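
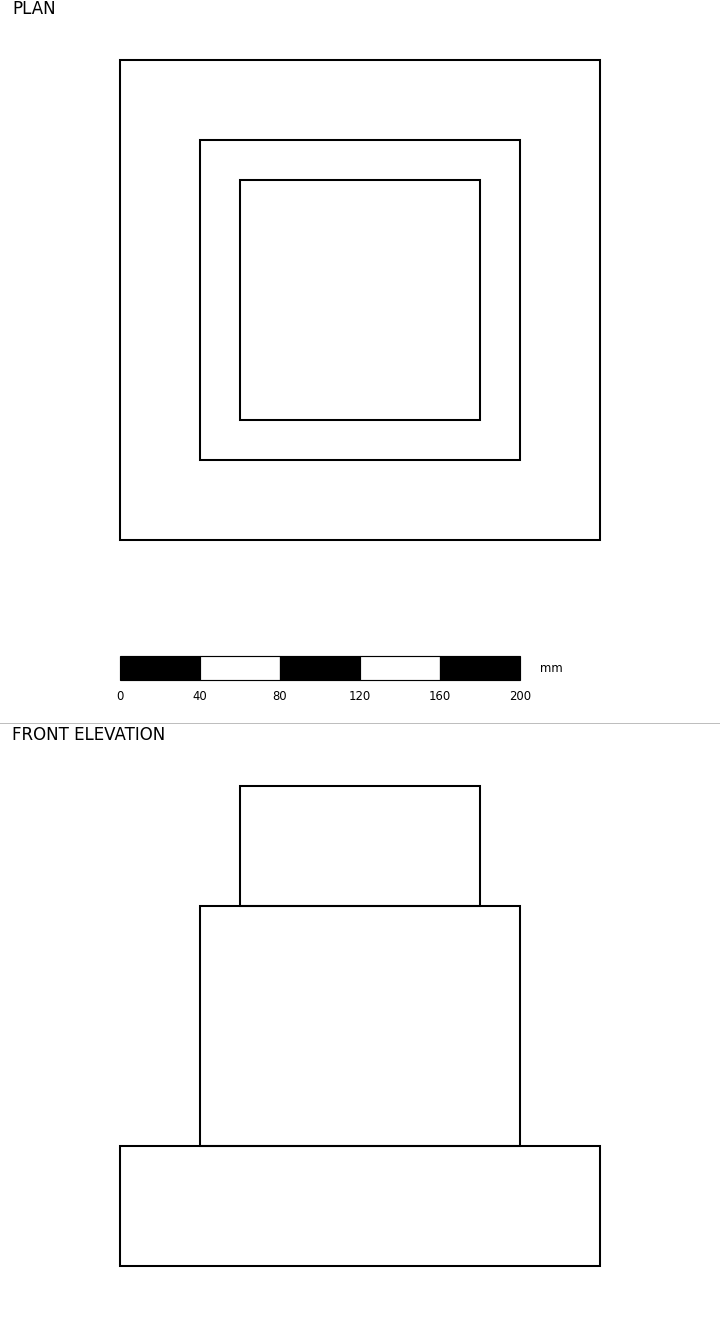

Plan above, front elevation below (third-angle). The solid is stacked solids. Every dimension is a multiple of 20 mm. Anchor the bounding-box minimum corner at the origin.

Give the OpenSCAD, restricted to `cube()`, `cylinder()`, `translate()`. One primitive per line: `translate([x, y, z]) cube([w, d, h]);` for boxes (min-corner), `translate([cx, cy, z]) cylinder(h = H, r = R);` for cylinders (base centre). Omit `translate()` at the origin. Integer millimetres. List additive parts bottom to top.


cube([240, 240, 60]);
translate([40, 40, 60]) cube([160, 160, 120]);
translate([60, 60, 180]) cube([120, 120, 60]);


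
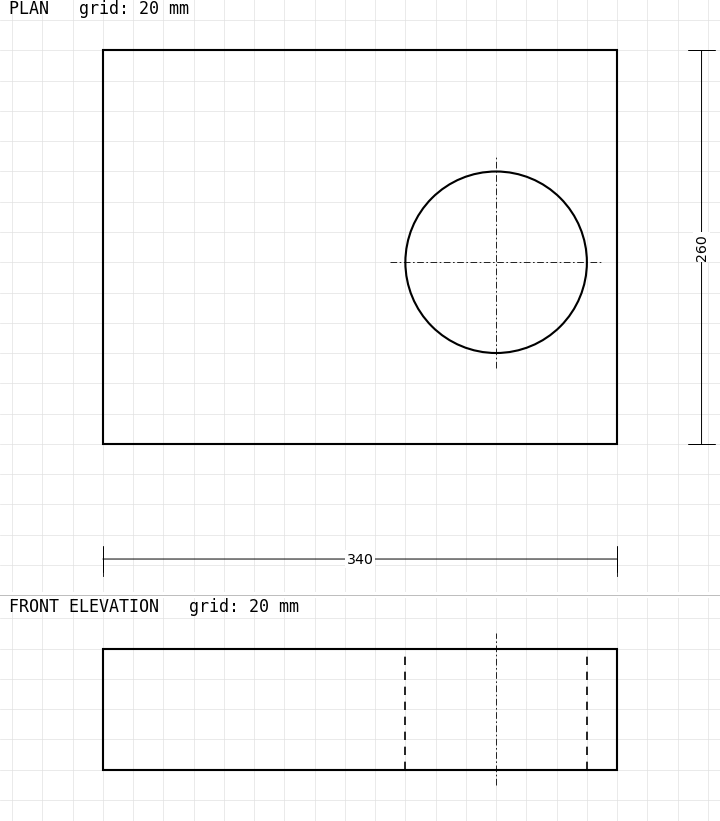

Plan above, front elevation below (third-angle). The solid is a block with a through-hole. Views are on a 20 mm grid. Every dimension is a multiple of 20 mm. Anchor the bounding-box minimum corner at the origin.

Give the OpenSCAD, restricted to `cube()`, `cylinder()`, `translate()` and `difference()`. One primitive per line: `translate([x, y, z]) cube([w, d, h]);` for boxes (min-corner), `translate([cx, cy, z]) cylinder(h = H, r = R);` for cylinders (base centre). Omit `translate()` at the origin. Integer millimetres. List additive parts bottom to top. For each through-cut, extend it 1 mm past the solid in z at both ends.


difference() {
  cube([340, 260, 80]);
  translate([260, 120, -1]) cylinder(h = 82, r = 60);
}


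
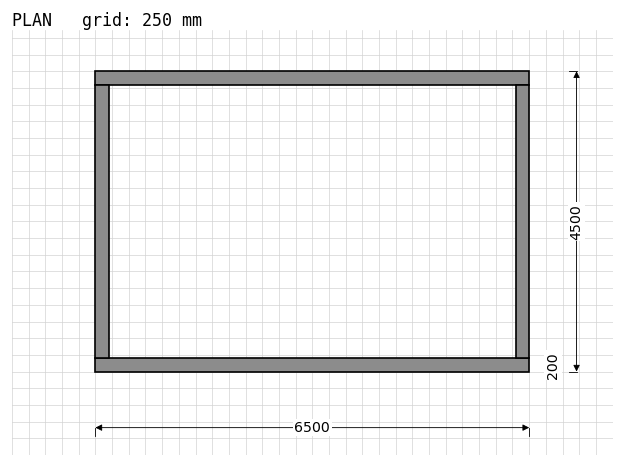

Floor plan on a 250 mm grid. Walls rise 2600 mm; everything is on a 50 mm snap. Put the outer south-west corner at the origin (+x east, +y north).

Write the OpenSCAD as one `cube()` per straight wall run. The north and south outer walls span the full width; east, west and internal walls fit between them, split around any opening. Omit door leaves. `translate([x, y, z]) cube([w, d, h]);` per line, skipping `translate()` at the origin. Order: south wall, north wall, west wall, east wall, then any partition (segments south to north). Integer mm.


cube([6500, 200, 2600]);
translate([0, 4300, 0]) cube([6500, 200, 2600]);
translate([0, 200, 0]) cube([200, 4100, 2600]);
translate([6300, 200, 0]) cube([200, 4100, 2600]);


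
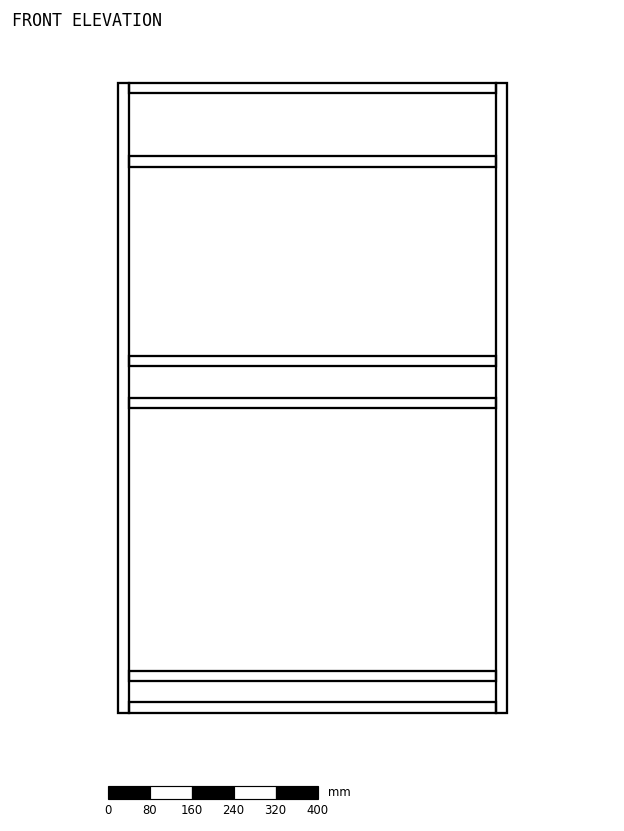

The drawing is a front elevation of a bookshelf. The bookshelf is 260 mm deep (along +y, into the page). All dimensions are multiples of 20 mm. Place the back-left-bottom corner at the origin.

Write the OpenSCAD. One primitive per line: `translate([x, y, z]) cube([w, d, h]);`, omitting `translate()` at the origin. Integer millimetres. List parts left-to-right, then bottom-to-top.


cube([20, 260, 1200]);
translate([20, 0, 0]) cube([700, 260, 20]);
translate([20, 0, 60]) cube([700, 260, 20]);
translate([20, 0, 580]) cube([700, 260, 20]);
translate([20, 0, 660]) cube([700, 260, 20]);
translate([20, 0, 1040]) cube([700, 260, 20]);
translate([20, 0, 1180]) cube([700, 260, 20]);
translate([720, 0, 0]) cube([20, 260, 1200]);


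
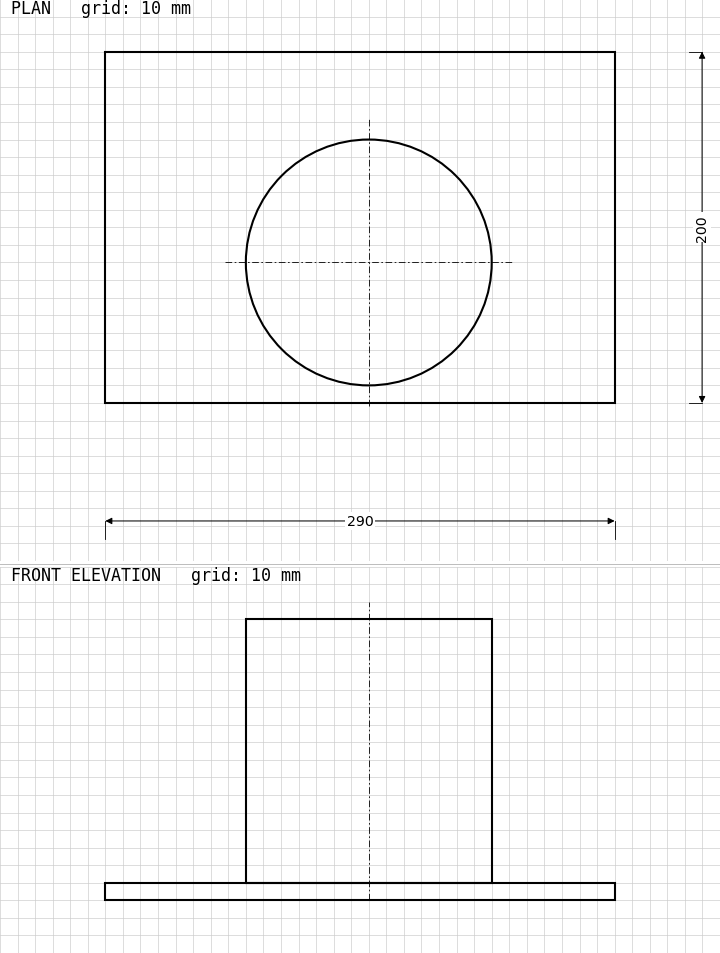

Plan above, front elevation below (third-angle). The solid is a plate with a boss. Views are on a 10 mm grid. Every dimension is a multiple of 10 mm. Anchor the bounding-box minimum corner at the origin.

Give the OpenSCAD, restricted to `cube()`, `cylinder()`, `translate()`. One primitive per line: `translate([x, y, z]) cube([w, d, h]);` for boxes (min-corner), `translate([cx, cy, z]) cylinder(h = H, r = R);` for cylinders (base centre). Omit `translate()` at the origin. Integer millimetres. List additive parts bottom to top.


cube([290, 200, 10]);
translate([150, 80, 10]) cylinder(h = 150, r = 70);


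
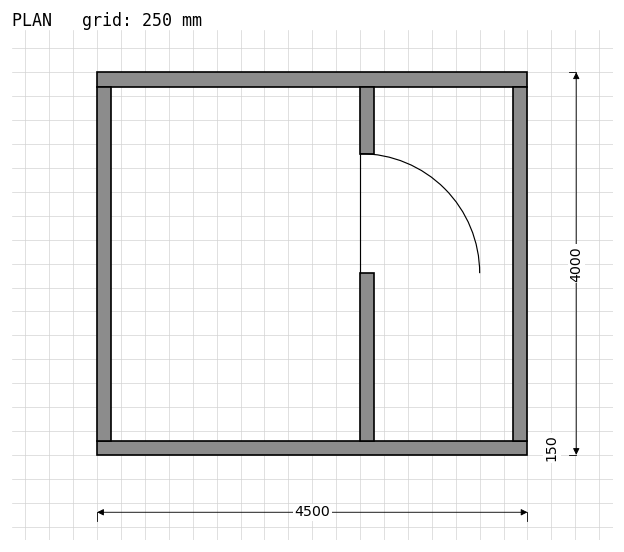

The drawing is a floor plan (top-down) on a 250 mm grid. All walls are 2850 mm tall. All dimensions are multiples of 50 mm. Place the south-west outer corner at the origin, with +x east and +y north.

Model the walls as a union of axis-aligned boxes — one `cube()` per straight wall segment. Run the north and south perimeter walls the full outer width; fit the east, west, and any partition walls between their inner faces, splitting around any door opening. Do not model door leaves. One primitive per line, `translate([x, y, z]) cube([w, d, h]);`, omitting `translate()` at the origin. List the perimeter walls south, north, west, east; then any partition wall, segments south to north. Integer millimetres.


cube([4500, 150, 2850]);
translate([0, 3850, 0]) cube([4500, 150, 2850]);
translate([0, 150, 0]) cube([150, 3700, 2850]);
translate([4350, 150, 0]) cube([150, 3700, 2850]);
translate([2750, 150, 0]) cube([150, 1750, 2850]);
translate([2750, 3150, 0]) cube([150, 700, 2850]);


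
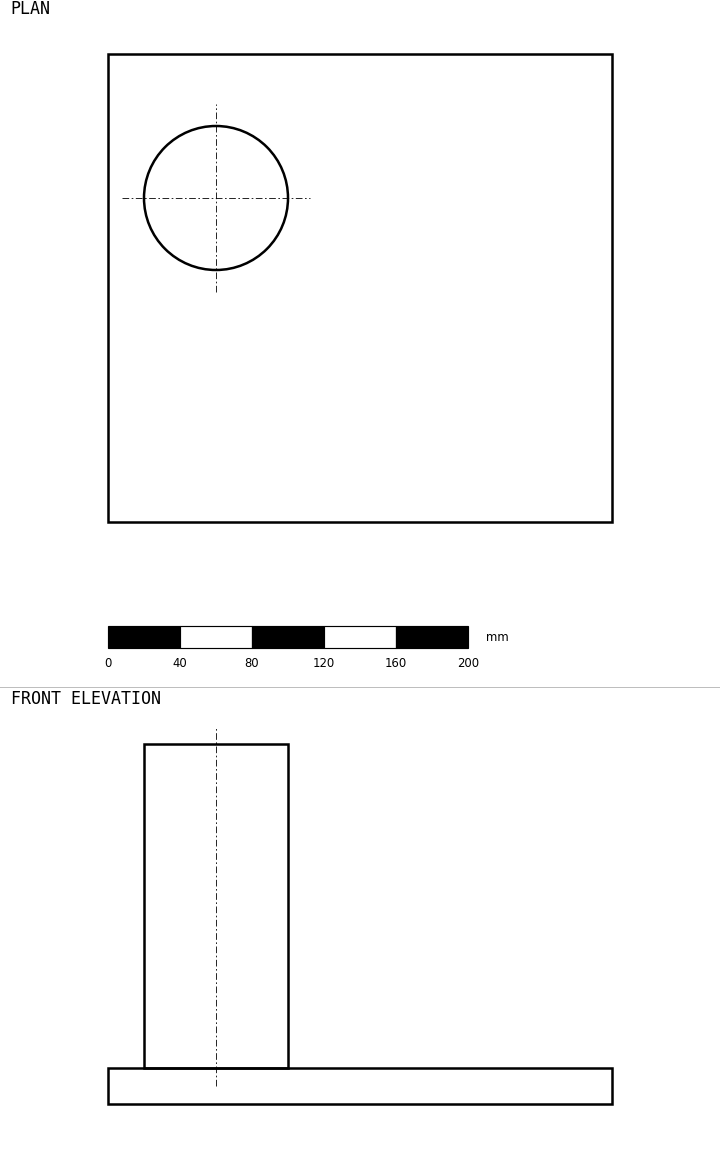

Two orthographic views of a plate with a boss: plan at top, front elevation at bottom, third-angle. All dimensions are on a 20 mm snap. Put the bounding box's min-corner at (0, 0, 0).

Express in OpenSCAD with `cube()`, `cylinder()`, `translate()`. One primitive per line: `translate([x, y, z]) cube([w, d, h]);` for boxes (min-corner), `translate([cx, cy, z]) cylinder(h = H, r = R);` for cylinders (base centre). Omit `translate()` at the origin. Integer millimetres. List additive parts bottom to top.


cube([280, 260, 20]);
translate([60, 180, 20]) cylinder(h = 180, r = 40);


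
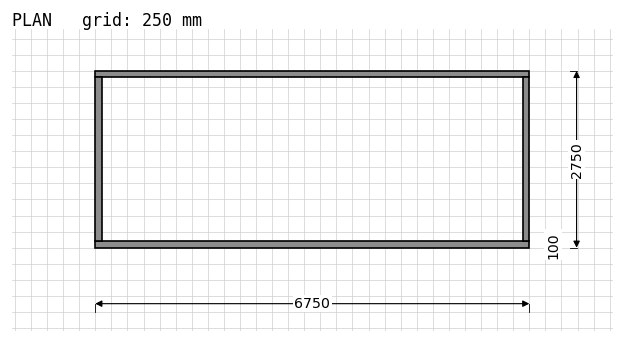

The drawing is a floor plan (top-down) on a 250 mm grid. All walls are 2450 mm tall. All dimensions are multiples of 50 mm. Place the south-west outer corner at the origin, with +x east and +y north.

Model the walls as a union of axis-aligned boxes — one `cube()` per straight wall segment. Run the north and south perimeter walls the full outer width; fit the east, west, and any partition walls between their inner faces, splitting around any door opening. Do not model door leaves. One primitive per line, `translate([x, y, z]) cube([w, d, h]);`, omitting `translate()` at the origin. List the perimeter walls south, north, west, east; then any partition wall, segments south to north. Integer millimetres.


cube([6750, 100, 2450]);
translate([0, 2650, 0]) cube([6750, 100, 2450]);
translate([0, 100, 0]) cube([100, 2550, 2450]);
translate([6650, 100, 0]) cube([100, 2550, 2450]);


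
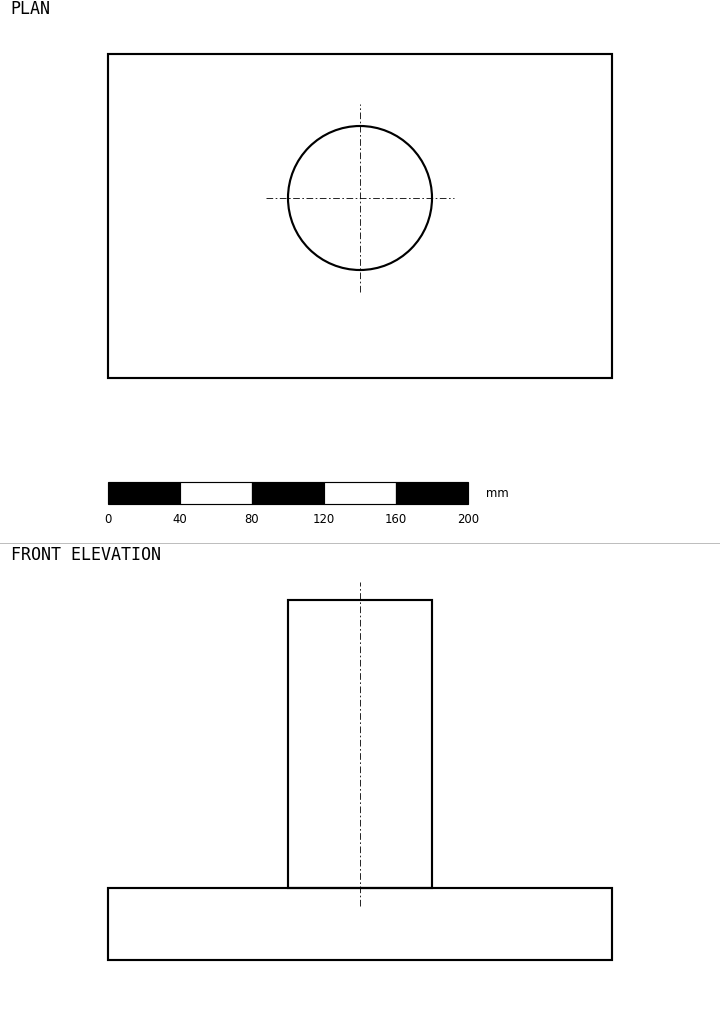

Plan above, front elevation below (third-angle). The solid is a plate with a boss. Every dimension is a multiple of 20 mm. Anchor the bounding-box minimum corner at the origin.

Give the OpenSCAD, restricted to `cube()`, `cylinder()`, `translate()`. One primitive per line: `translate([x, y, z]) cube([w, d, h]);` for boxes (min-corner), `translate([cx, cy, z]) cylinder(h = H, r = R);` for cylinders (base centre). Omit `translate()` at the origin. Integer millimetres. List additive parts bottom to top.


cube([280, 180, 40]);
translate([140, 100, 40]) cylinder(h = 160, r = 40);


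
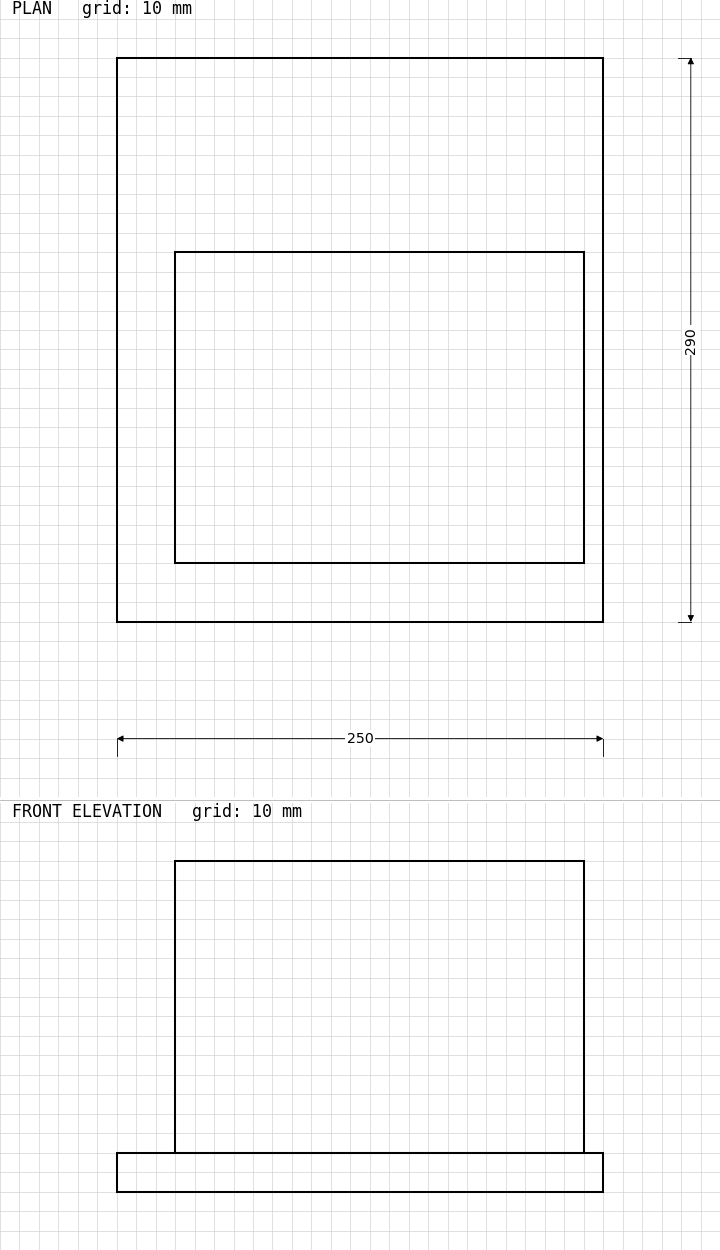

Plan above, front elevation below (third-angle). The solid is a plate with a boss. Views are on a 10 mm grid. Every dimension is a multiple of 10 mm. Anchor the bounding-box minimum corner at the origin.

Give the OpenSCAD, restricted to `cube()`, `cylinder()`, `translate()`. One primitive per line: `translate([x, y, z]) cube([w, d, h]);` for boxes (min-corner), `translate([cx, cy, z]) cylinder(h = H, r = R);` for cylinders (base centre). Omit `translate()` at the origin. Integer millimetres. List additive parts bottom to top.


cube([250, 290, 20]);
translate([30, 30, 20]) cube([210, 160, 150]);


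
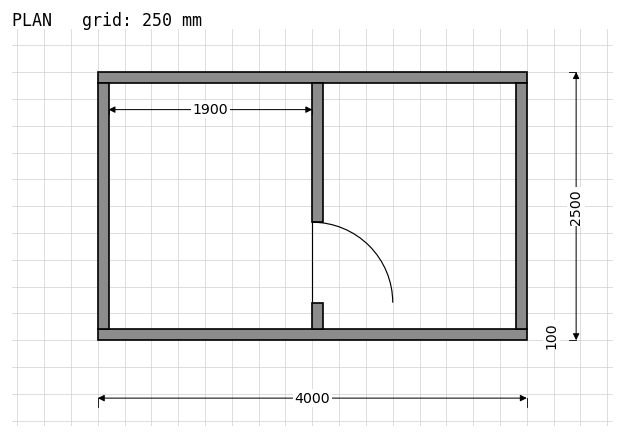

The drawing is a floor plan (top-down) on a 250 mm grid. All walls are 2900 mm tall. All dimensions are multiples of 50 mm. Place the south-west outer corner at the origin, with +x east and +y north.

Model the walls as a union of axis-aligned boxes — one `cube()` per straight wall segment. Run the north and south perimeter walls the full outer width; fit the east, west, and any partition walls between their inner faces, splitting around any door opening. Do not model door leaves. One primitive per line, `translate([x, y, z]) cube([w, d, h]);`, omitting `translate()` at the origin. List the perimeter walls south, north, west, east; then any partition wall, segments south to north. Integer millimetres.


cube([4000, 100, 2900]);
translate([0, 2400, 0]) cube([4000, 100, 2900]);
translate([0, 100, 0]) cube([100, 2300, 2900]);
translate([3900, 100, 0]) cube([100, 2300, 2900]);
translate([2000, 100, 0]) cube([100, 250, 2900]);
translate([2000, 1100, 0]) cube([100, 1300, 2900]);


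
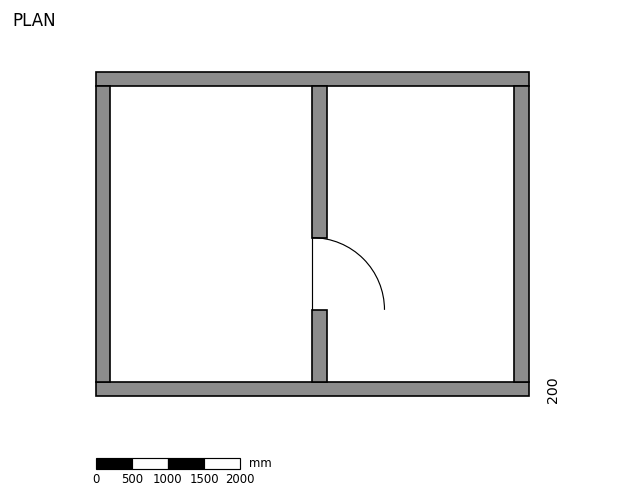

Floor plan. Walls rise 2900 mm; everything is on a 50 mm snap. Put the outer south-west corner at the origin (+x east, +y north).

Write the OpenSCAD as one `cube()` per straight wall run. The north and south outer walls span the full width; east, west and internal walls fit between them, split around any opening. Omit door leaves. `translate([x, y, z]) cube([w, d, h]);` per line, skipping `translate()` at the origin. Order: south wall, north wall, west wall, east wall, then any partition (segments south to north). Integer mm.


cube([6000, 200, 2900]);
translate([0, 4300, 0]) cube([6000, 200, 2900]);
translate([0, 200, 0]) cube([200, 4100, 2900]);
translate([5800, 200, 0]) cube([200, 4100, 2900]);
translate([3000, 200, 0]) cube([200, 1000, 2900]);
translate([3000, 2200, 0]) cube([200, 2100, 2900]);


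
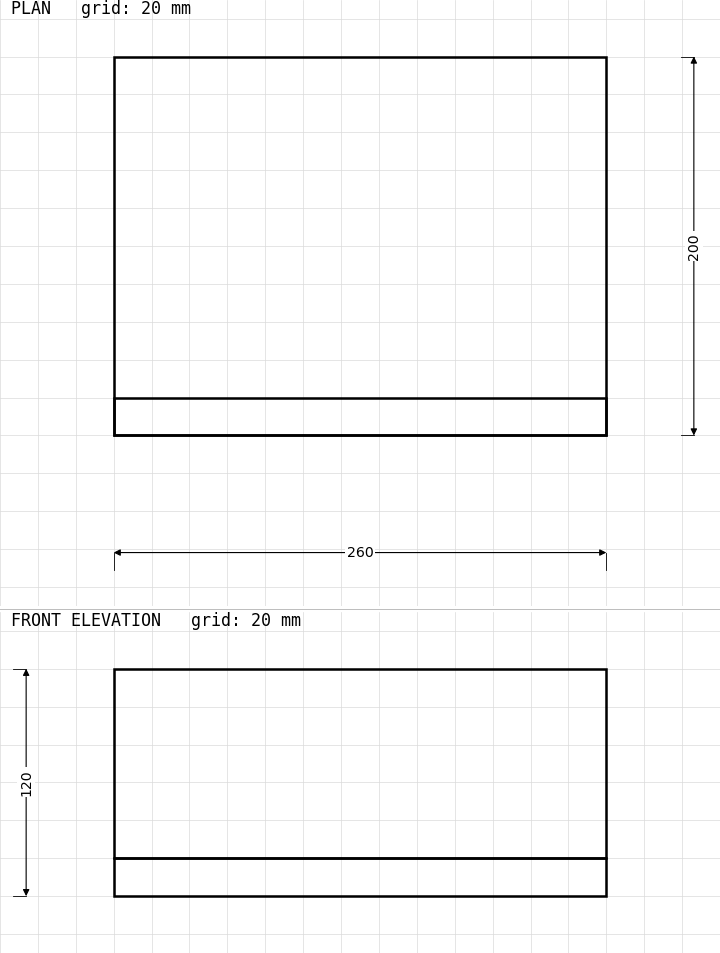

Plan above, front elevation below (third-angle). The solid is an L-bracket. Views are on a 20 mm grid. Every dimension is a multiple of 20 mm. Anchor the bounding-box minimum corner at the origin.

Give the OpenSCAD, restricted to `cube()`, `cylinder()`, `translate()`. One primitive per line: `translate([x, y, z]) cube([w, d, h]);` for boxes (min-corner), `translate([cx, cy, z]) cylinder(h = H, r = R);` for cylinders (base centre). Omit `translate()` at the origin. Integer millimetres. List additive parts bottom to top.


cube([260, 200, 20]);
translate([0, 0, 20]) cube([260, 20, 100]);


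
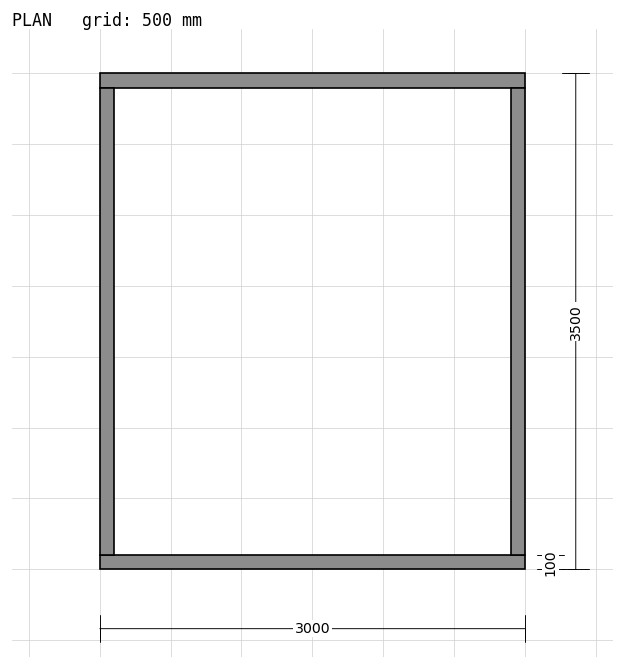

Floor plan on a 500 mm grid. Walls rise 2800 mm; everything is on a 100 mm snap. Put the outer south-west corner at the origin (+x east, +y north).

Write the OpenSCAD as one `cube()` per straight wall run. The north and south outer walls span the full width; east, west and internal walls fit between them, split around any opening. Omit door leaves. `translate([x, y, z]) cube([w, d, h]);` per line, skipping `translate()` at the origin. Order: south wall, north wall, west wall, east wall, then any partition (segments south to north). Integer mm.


cube([3000, 100, 2800]);
translate([0, 3400, 0]) cube([3000, 100, 2800]);
translate([0, 100, 0]) cube([100, 3300, 2800]);
translate([2900, 100, 0]) cube([100, 3300, 2800]);


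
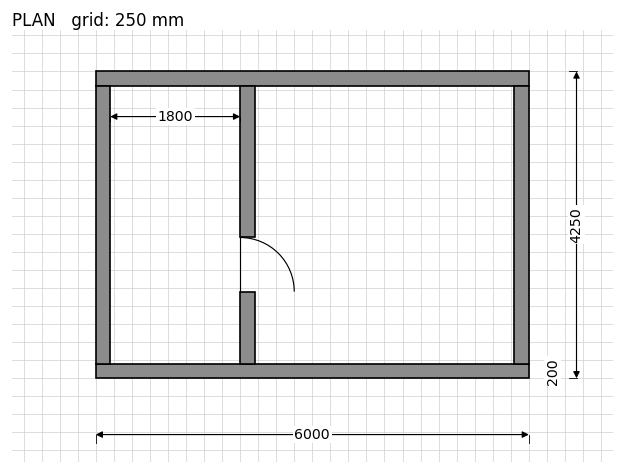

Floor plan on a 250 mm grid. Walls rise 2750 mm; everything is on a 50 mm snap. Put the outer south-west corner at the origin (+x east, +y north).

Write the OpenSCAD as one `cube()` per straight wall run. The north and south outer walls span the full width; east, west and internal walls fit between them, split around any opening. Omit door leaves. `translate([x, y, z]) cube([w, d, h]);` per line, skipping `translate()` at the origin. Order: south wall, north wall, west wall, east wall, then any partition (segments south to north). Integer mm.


cube([6000, 200, 2750]);
translate([0, 4050, 0]) cube([6000, 200, 2750]);
translate([0, 200, 0]) cube([200, 3850, 2750]);
translate([5800, 200, 0]) cube([200, 3850, 2750]);
translate([2000, 200, 0]) cube([200, 1000, 2750]);
translate([2000, 1950, 0]) cube([200, 2100, 2750]);


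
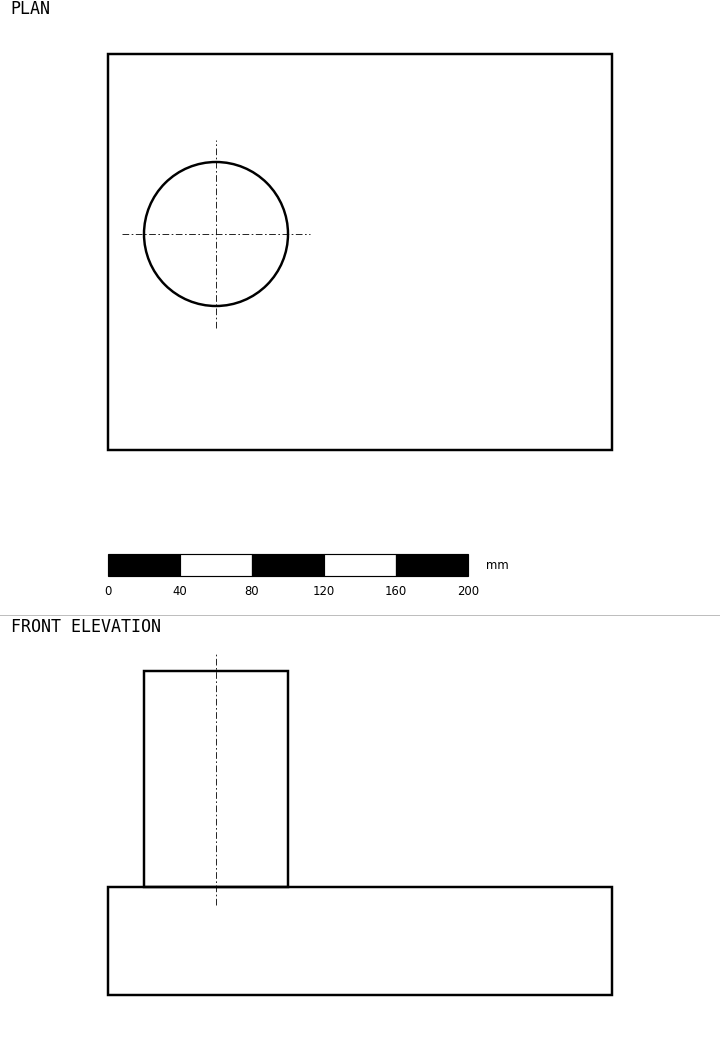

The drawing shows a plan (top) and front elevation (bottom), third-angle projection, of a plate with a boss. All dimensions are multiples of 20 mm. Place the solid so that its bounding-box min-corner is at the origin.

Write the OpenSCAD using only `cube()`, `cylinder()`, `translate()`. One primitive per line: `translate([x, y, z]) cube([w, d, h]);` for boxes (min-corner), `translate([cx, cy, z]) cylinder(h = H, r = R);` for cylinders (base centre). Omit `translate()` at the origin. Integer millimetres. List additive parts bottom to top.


cube([280, 220, 60]);
translate([60, 120, 60]) cylinder(h = 120, r = 40);


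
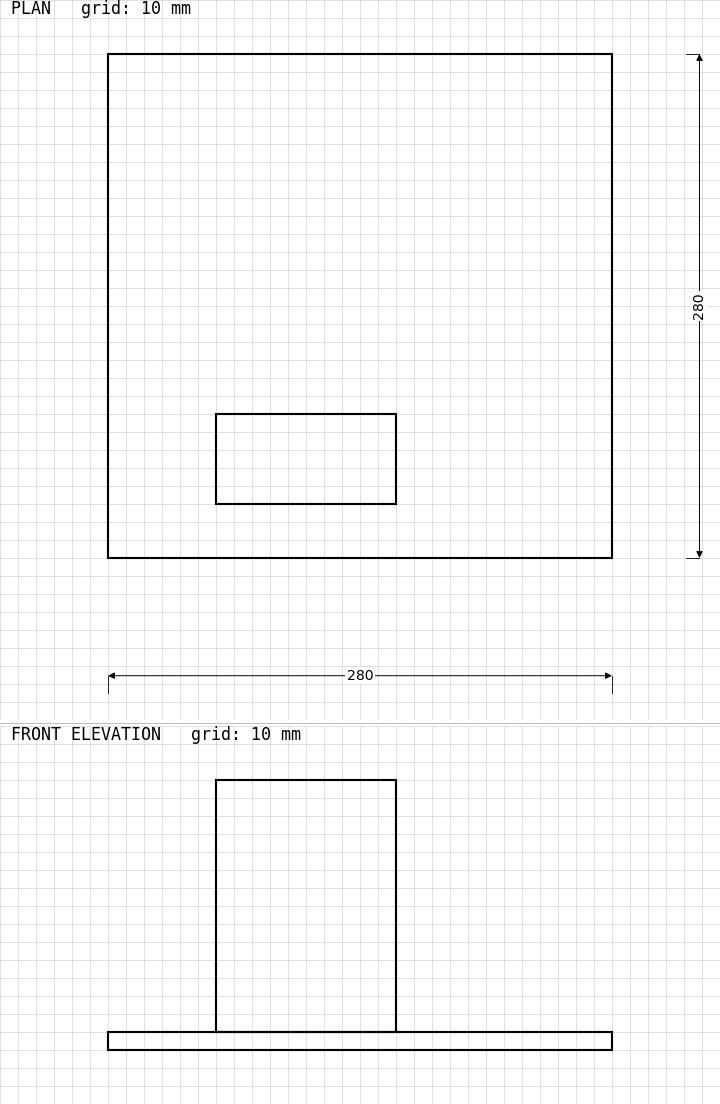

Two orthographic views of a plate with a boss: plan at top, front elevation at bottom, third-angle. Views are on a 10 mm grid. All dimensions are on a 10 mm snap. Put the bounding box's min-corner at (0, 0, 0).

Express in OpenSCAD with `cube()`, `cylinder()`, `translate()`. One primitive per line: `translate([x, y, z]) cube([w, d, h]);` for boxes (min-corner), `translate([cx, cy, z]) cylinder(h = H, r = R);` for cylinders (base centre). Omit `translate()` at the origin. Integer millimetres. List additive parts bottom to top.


cube([280, 280, 10]);
translate([60, 30, 10]) cube([100, 50, 140]);


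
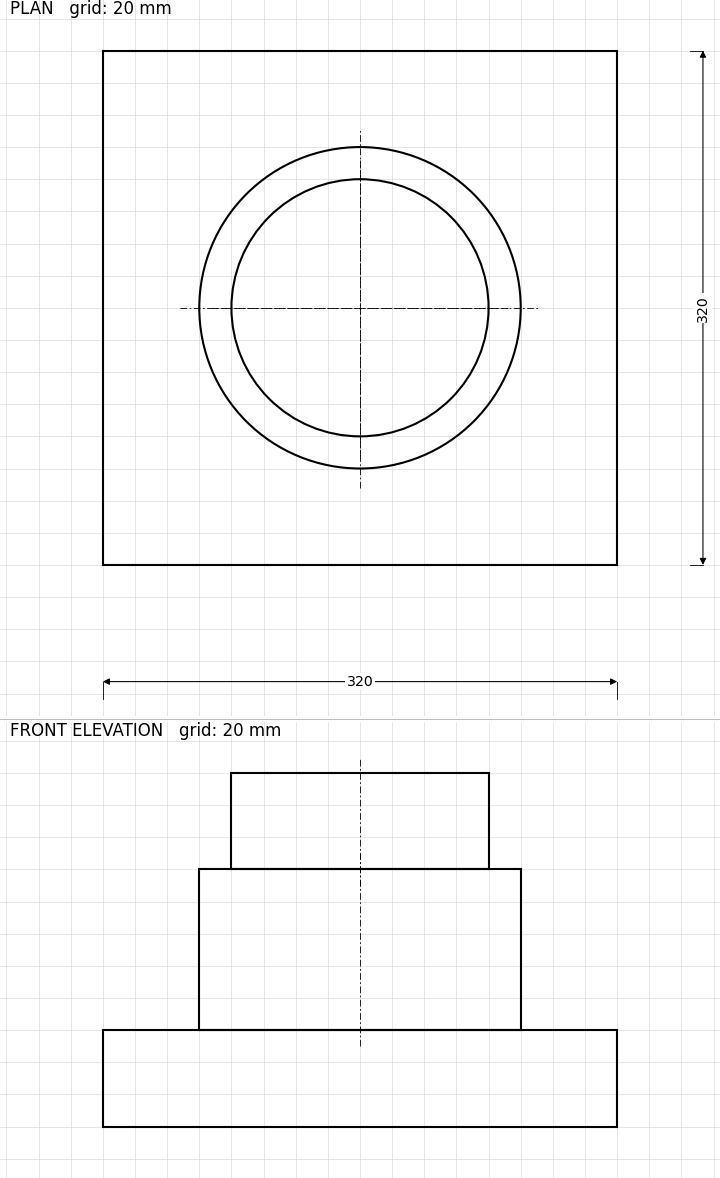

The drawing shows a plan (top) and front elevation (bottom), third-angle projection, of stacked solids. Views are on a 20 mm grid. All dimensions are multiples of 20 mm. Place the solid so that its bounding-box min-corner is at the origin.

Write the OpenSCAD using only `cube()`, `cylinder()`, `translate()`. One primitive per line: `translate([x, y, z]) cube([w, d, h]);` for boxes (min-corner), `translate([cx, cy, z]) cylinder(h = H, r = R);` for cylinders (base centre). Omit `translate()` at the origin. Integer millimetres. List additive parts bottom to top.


cube([320, 320, 60]);
translate([160, 160, 60]) cylinder(h = 100, r = 100);
translate([160, 160, 160]) cylinder(h = 60, r = 80);


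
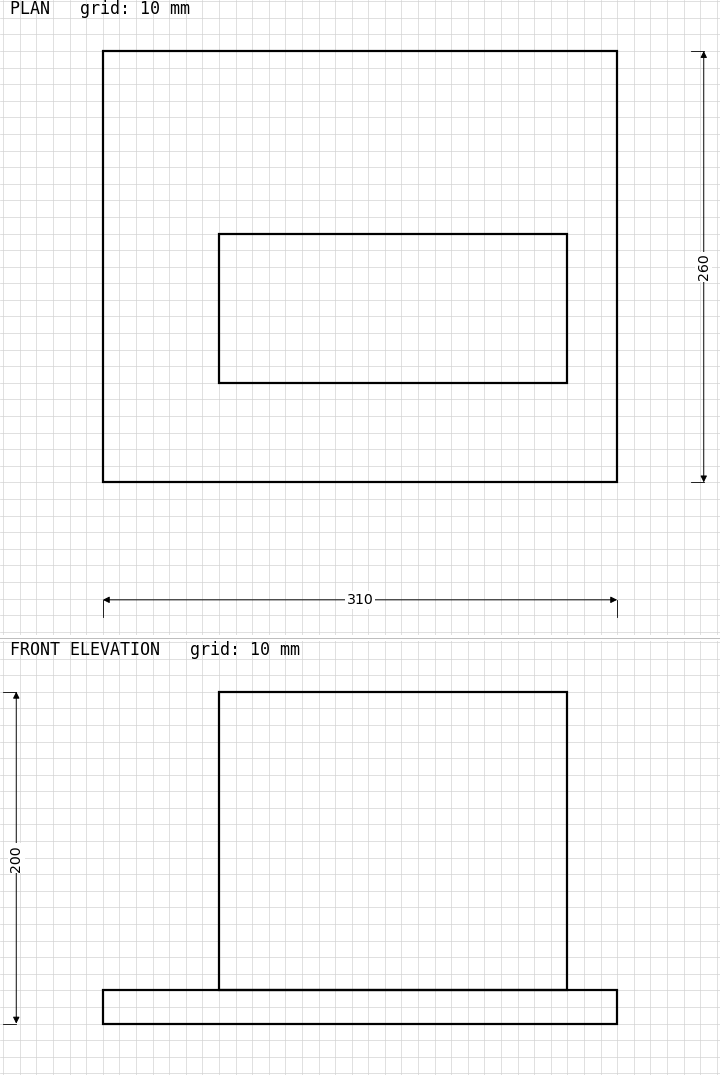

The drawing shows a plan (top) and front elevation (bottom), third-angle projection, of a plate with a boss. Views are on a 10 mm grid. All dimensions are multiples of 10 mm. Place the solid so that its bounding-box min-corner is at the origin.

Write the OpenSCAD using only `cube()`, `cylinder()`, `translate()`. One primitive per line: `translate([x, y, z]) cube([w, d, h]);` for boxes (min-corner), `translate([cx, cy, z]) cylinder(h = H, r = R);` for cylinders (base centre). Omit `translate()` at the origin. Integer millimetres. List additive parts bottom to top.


cube([310, 260, 20]);
translate([70, 60, 20]) cube([210, 90, 180]);


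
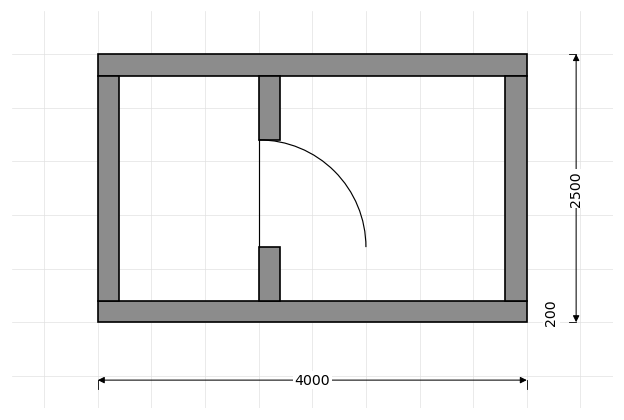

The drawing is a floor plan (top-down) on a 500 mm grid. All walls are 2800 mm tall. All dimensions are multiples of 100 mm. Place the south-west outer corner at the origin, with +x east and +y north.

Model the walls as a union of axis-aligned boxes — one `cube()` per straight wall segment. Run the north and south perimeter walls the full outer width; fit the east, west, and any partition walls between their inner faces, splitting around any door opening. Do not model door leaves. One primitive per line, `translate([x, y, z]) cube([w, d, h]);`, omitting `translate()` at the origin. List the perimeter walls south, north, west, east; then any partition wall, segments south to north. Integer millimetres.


cube([4000, 200, 2800]);
translate([0, 2300, 0]) cube([4000, 200, 2800]);
translate([0, 200, 0]) cube([200, 2100, 2800]);
translate([3800, 200, 0]) cube([200, 2100, 2800]);
translate([1500, 200, 0]) cube([200, 500, 2800]);
translate([1500, 1700, 0]) cube([200, 600, 2800]);


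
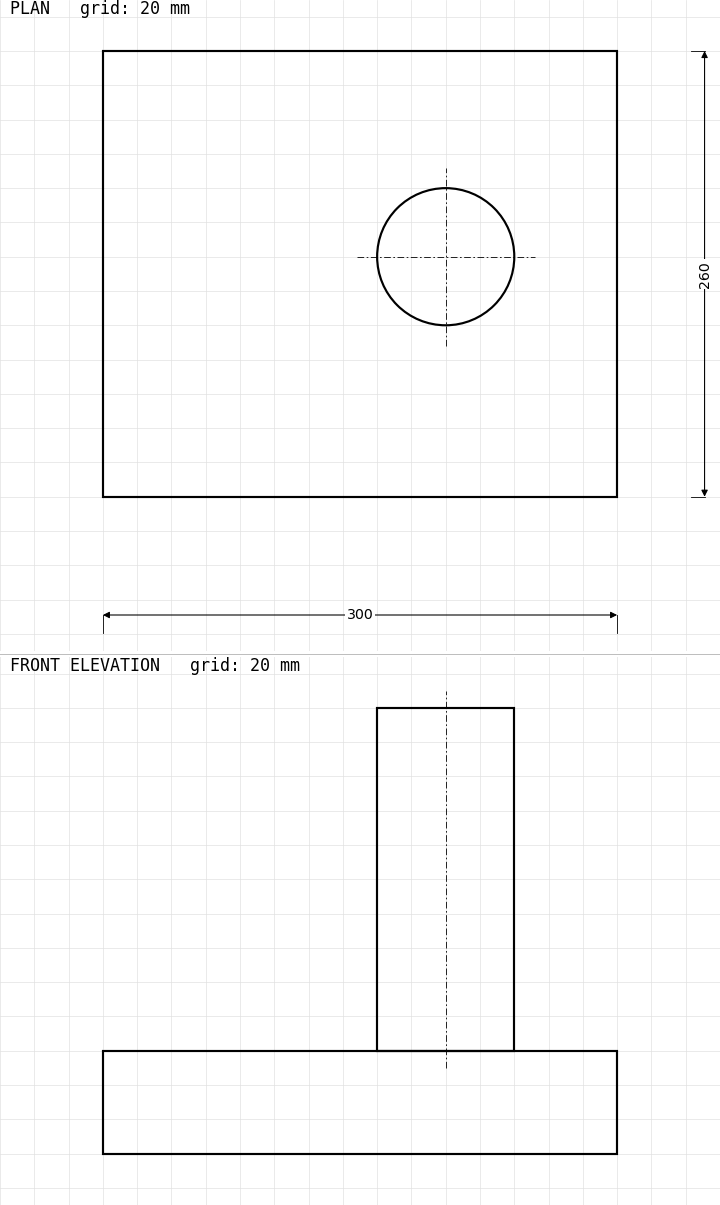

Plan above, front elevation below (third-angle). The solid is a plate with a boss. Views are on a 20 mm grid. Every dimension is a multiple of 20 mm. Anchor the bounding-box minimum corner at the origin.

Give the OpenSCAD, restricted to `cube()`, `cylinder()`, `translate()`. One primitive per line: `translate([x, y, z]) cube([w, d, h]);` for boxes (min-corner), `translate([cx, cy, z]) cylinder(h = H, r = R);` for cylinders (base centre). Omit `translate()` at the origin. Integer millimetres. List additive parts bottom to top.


cube([300, 260, 60]);
translate([200, 140, 60]) cylinder(h = 200, r = 40);


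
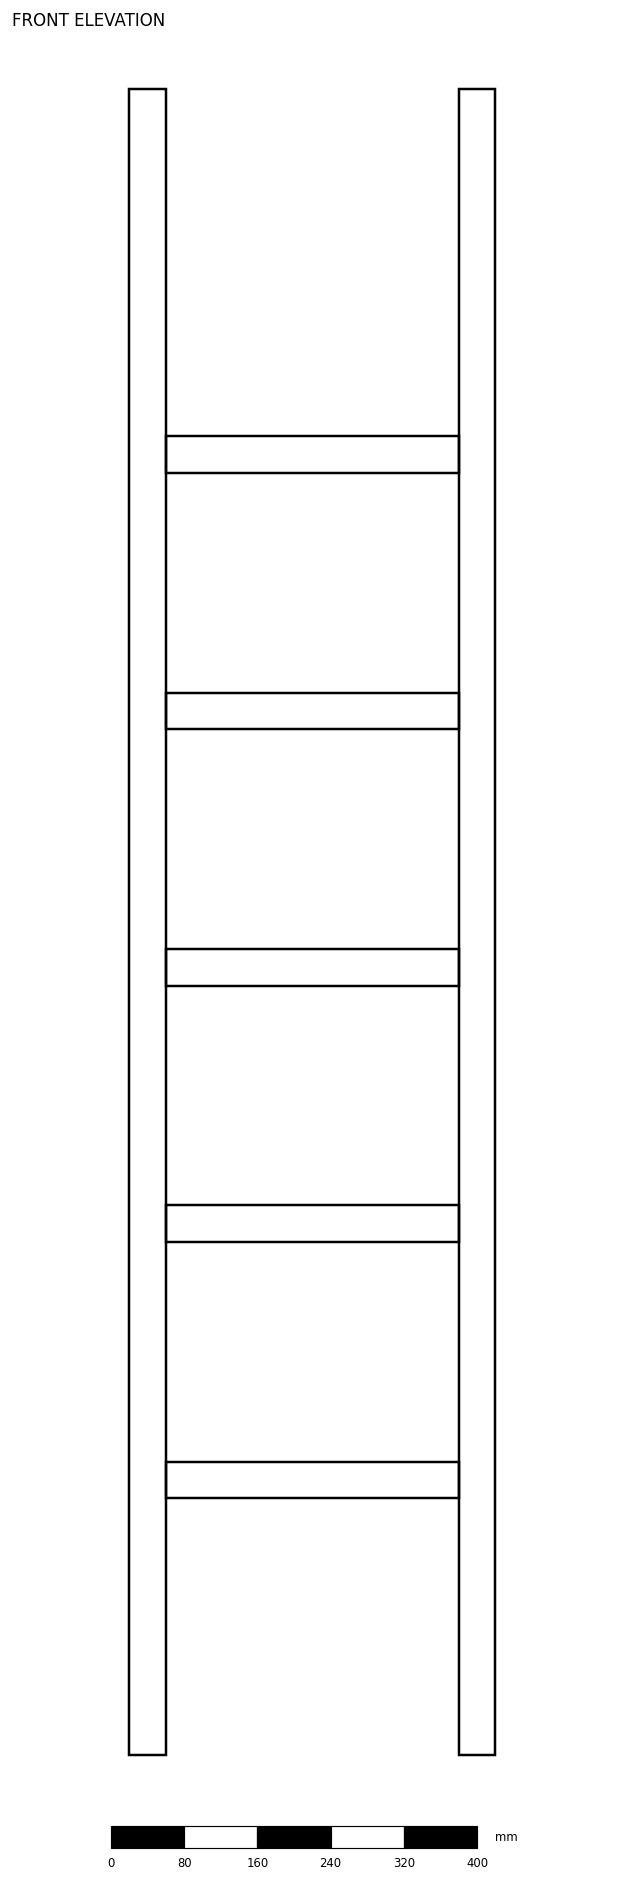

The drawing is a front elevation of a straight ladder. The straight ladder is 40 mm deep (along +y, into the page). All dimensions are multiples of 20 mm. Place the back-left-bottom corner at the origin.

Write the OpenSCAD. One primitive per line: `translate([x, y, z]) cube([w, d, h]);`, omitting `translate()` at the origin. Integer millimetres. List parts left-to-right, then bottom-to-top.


cube([40, 40, 1820]);
translate([40, 0, 280]) cube([320, 40, 40]);
translate([40, 0, 560]) cube([320, 40, 40]);
translate([40, 0, 840]) cube([320, 40, 40]);
translate([40, 0, 1120]) cube([320, 40, 40]);
translate([40, 0, 1400]) cube([320, 40, 40]);
translate([360, 0, 0]) cube([40, 40, 1820]);


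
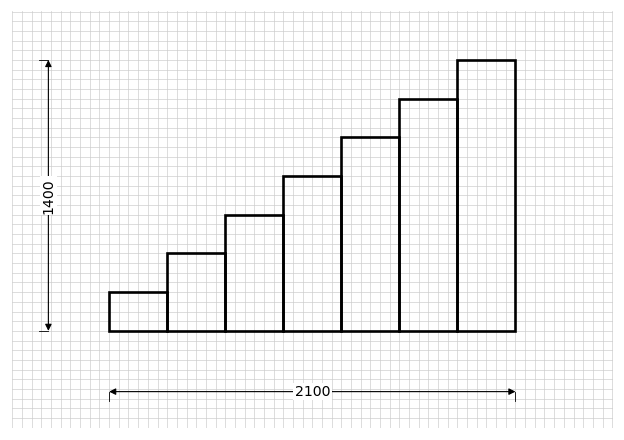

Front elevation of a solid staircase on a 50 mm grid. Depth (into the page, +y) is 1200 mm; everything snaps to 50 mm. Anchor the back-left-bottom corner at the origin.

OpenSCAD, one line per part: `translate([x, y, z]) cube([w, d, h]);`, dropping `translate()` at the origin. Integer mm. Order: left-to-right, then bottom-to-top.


cube([300, 1200, 200]);
translate([300, 0, 0]) cube([300, 1200, 400]);
translate([600, 0, 0]) cube([300, 1200, 600]);
translate([900, 0, 0]) cube([300, 1200, 800]);
translate([1200, 0, 0]) cube([300, 1200, 1000]);
translate([1500, 0, 0]) cube([300, 1200, 1200]);
translate([1800, 0, 0]) cube([300, 1200, 1400]);


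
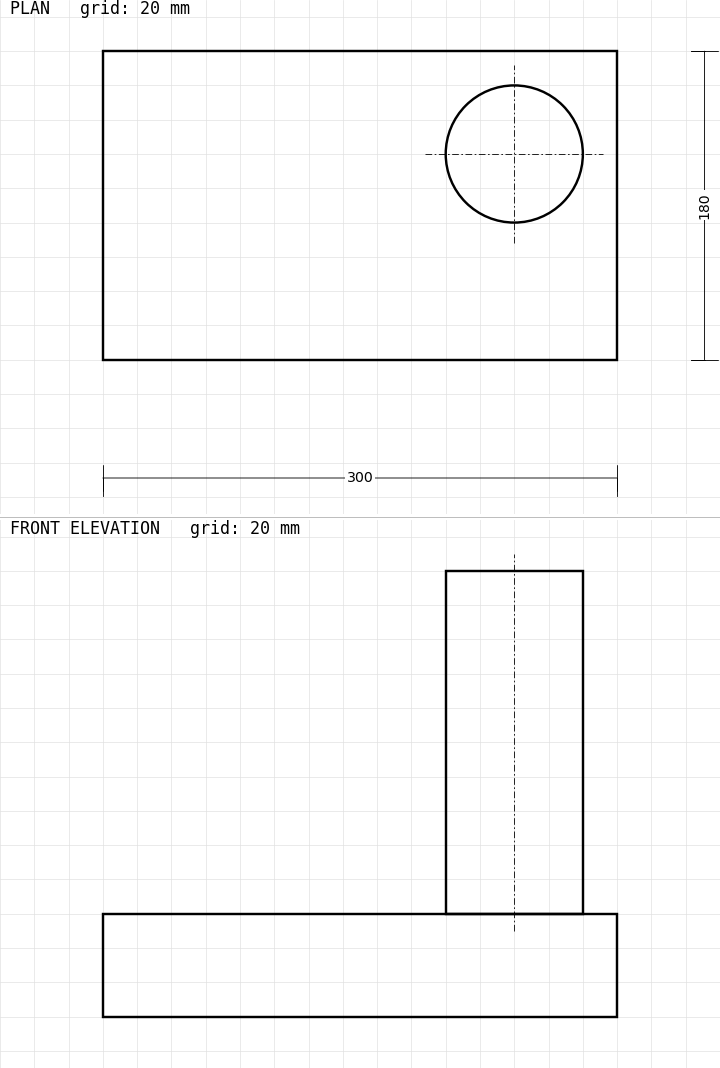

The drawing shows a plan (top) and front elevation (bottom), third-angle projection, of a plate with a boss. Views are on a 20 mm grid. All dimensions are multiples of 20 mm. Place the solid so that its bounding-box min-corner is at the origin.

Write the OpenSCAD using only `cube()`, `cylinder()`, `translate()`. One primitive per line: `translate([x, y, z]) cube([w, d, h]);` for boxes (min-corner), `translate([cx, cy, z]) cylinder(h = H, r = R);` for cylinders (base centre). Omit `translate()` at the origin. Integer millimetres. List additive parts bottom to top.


cube([300, 180, 60]);
translate([240, 120, 60]) cylinder(h = 200, r = 40);


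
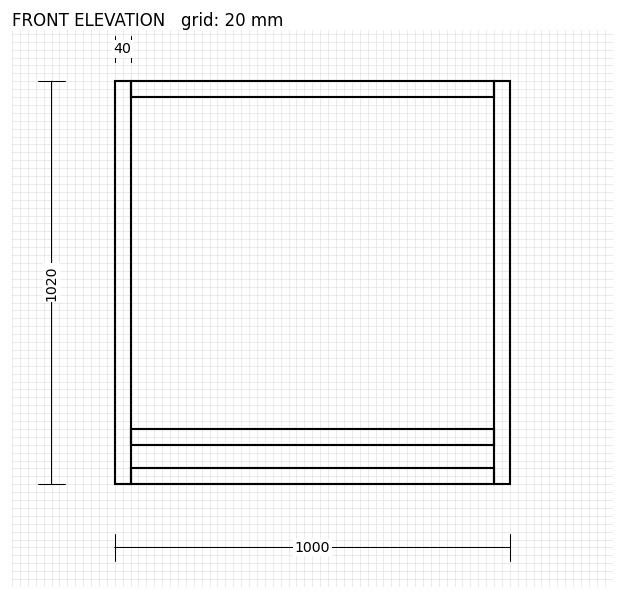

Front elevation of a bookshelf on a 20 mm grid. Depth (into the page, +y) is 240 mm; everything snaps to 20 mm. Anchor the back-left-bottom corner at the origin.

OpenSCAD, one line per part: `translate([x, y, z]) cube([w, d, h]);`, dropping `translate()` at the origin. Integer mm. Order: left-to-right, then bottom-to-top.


cube([40, 240, 1020]);
translate([40, 0, 0]) cube([920, 240, 40]);
translate([40, 0, 100]) cube([920, 240, 40]);
translate([40, 0, 980]) cube([920, 240, 40]);
translate([960, 0, 0]) cube([40, 240, 1020]);


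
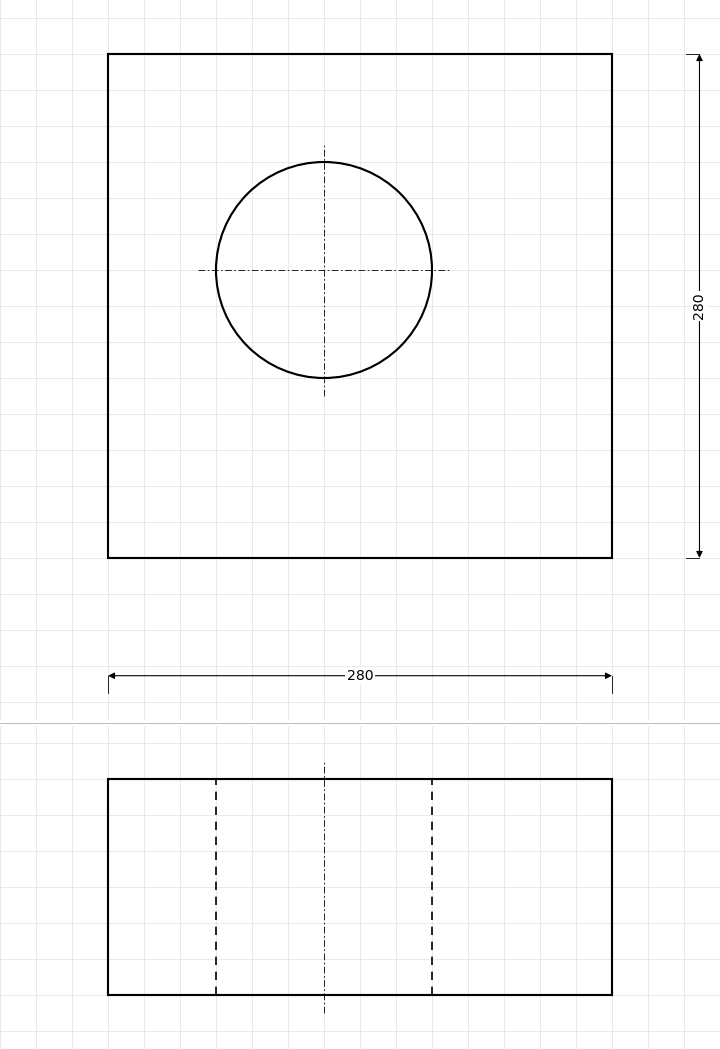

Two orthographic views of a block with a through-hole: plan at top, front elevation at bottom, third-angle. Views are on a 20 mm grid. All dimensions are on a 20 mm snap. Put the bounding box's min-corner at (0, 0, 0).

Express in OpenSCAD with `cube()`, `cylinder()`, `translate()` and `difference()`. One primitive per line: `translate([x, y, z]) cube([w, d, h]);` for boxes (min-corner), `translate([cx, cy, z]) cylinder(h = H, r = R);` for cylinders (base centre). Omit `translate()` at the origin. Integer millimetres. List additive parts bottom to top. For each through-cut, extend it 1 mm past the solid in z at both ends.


difference() {
  cube([280, 280, 120]);
  translate([120, 160, -1]) cylinder(h = 122, r = 60);
}


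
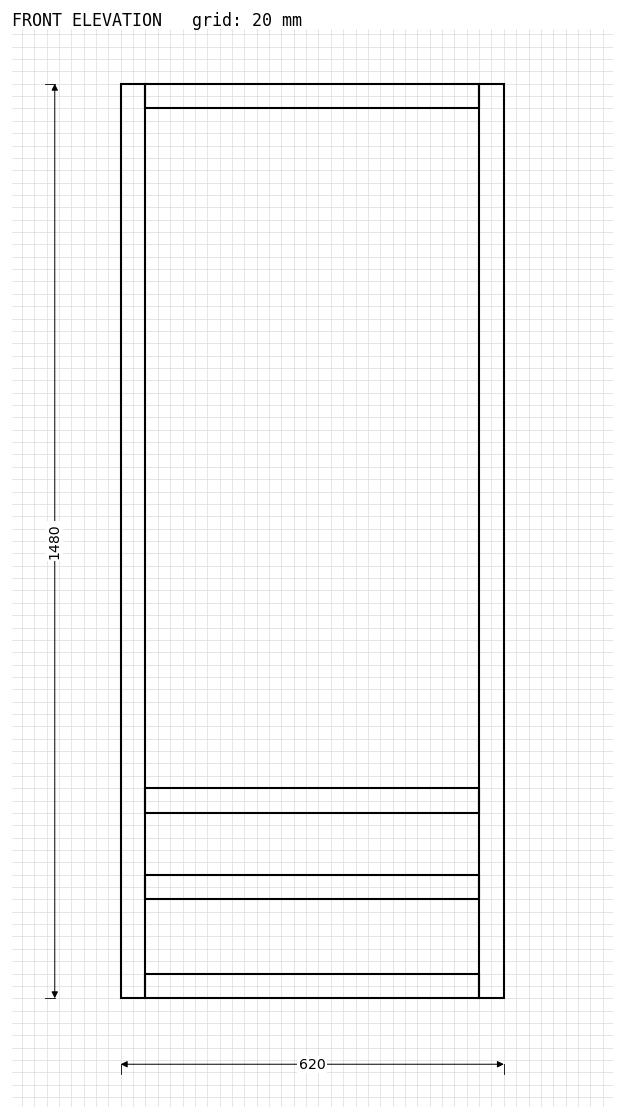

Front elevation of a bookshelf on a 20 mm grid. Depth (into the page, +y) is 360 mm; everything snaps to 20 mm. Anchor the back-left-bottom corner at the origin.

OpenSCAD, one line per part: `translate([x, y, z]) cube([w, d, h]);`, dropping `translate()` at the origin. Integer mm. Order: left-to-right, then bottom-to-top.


cube([40, 360, 1480]);
translate([40, 0, 0]) cube([540, 360, 40]);
translate([40, 0, 160]) cube([540, 360, 40]);
translate([40, 0, 300]) cube([540, 360, 40]);
translate([40, 0, 1440]) cube([540, 360, 40]);
translate([580, 0, 0]) cube([40, 360, 1480]);


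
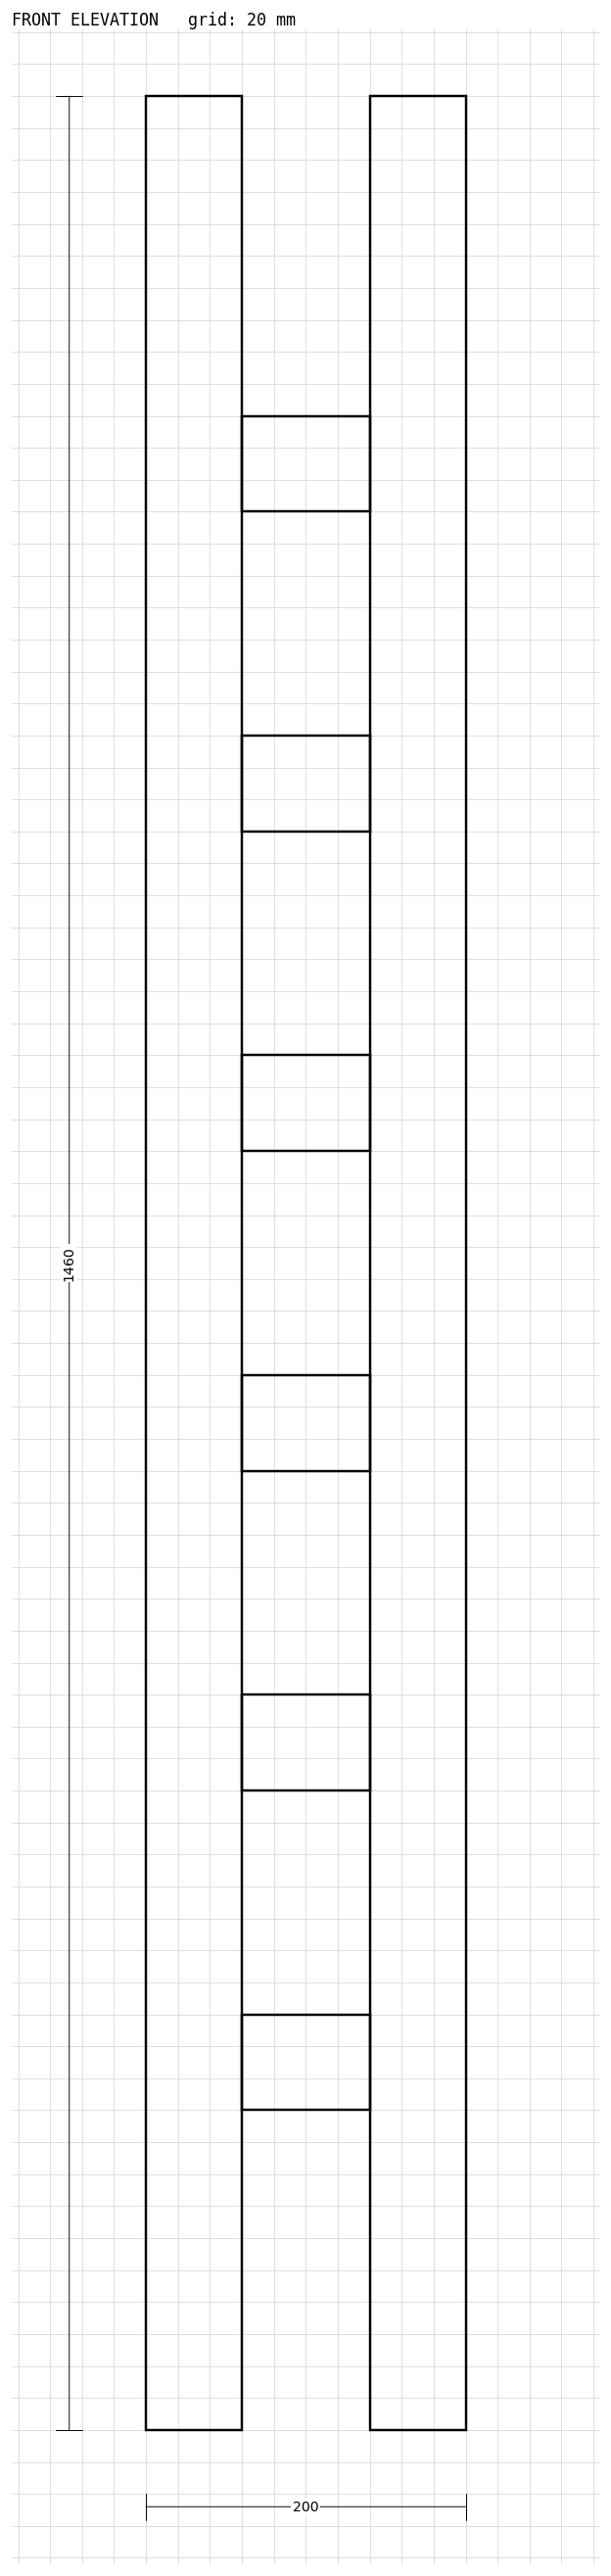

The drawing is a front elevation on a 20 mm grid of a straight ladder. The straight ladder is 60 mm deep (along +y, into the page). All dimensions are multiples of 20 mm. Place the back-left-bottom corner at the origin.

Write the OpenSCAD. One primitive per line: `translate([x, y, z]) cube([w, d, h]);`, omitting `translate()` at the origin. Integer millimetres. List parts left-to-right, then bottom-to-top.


cube([60, 60, 1460]);
translate([60, 0, 200]) cube([80, 60, 60]);
translate([60, 0, 400]) cube([80, 60, 60]);
translate([60, 0, 600]) cube([80, 60, 60]);
translate([60, 0, 800]) cube([80, 60, 60]);
translate([60, 0, 1000]) cube([80, 60, 60]);
translate([60, 0, 1200]) cube([80, 60, 60]);
translate([140, 0, 0]) cube([60, 60, 1460]);


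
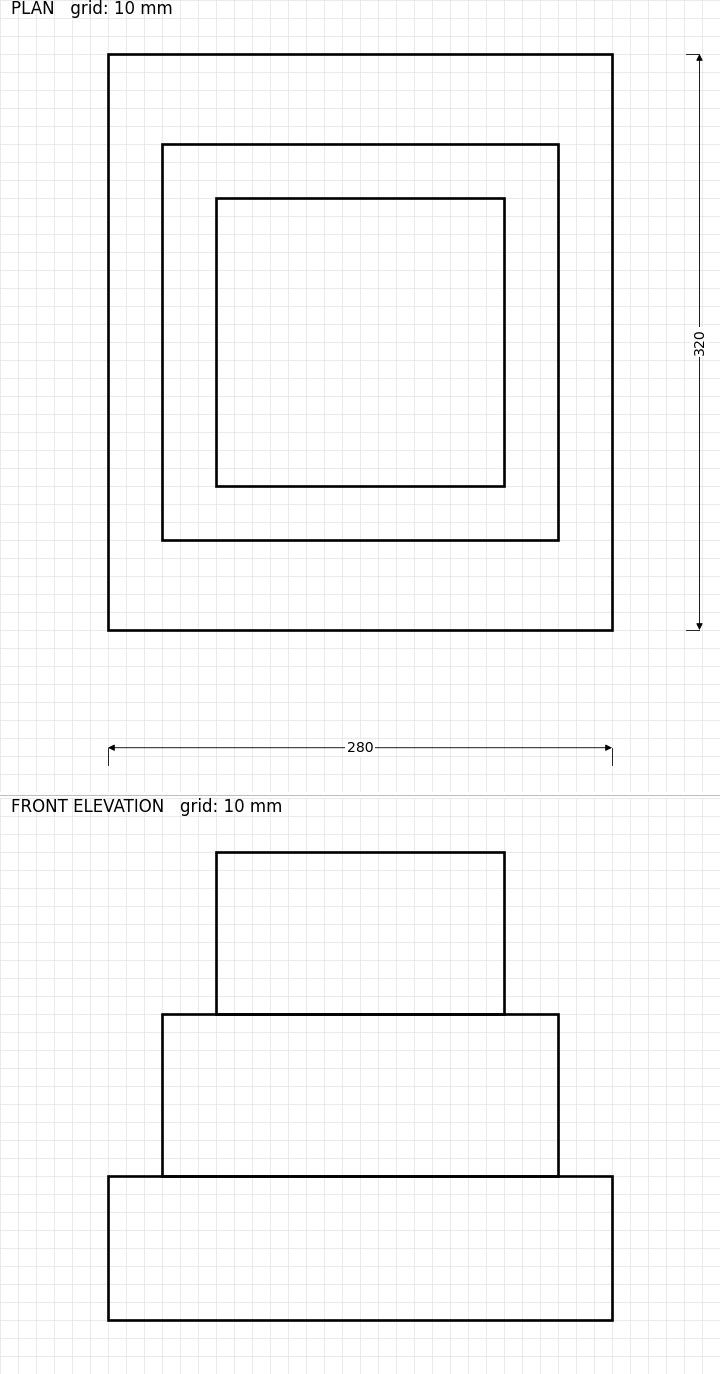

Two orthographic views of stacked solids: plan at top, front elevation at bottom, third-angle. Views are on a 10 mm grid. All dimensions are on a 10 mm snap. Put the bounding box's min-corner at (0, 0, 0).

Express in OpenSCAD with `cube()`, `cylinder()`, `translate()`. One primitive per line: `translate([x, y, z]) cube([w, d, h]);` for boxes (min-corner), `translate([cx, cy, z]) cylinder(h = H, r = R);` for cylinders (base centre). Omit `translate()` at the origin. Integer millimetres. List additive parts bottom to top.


cube([280, 320, 80]);
translate([30, 50, 80]) cube([220, 220, 90]);
translate([60, 80, 170]) cube([160, 160, 90]);


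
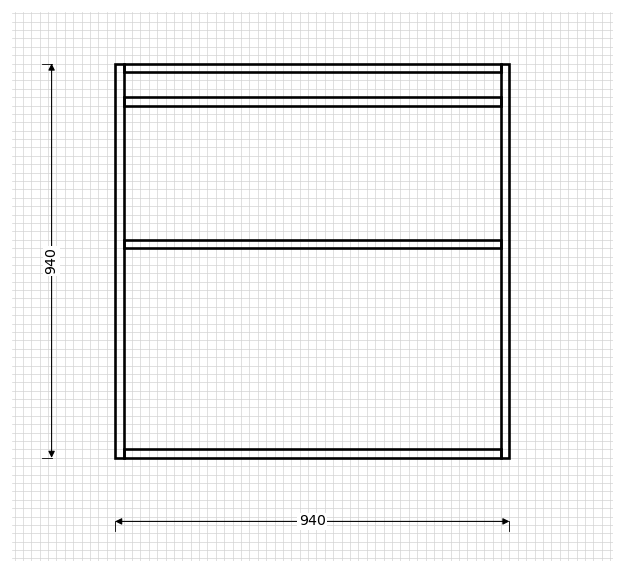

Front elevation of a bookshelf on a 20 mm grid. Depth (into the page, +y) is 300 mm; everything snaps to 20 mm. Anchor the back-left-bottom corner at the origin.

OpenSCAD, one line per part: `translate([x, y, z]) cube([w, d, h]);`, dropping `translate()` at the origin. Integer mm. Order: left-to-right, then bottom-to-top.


cube([20, 300, 940]);
translate([20, 0, 0]) cube([900, 300, 20]);
translate([20, 0, 500]) cube([900, 300, 20]);
translate([20, 0, 840]) cube([900, 300, 20]);
translate([20, 0, 920]) cube([900, 300, 20]);
translate([920, 0, 0]) cube([20, 300, 940]);


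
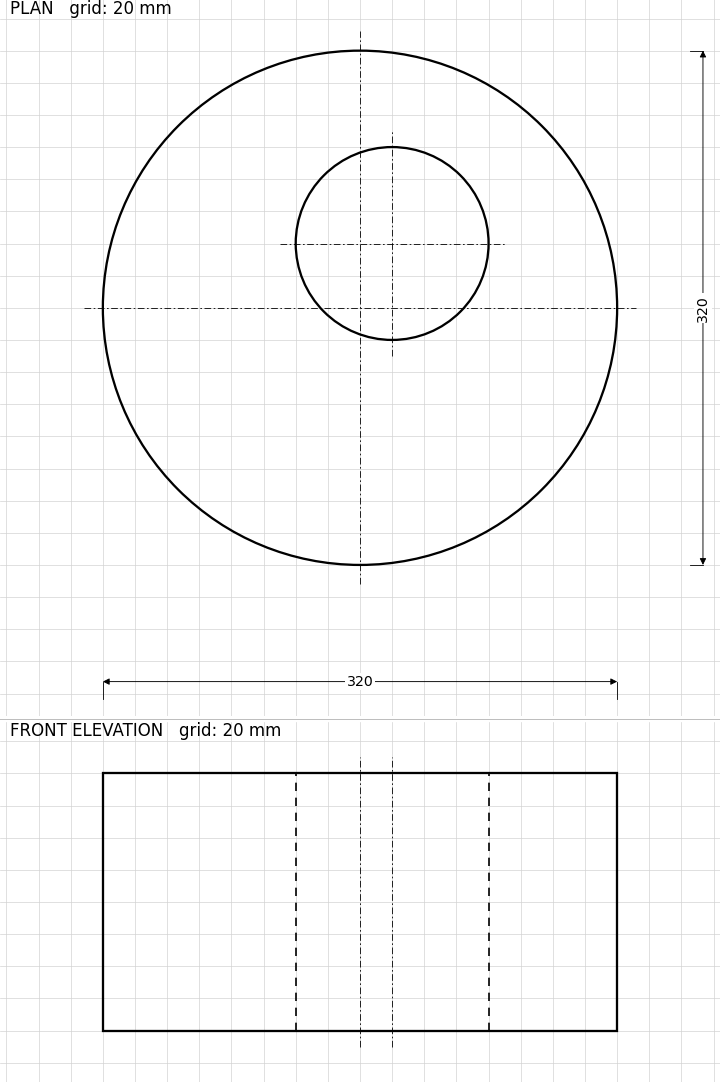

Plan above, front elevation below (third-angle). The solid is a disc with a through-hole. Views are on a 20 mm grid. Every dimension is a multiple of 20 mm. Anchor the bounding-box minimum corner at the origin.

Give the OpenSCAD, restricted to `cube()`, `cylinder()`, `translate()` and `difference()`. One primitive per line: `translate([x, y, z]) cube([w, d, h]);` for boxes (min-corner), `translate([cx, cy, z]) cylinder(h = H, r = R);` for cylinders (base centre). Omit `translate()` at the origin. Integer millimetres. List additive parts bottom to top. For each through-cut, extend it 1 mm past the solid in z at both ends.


difference() {
  translate([160, 160, 0]) cylinder(h = 160, r = 160);
  translate([180, 200, -1]) cylinder(h = 162, r = 60);
}


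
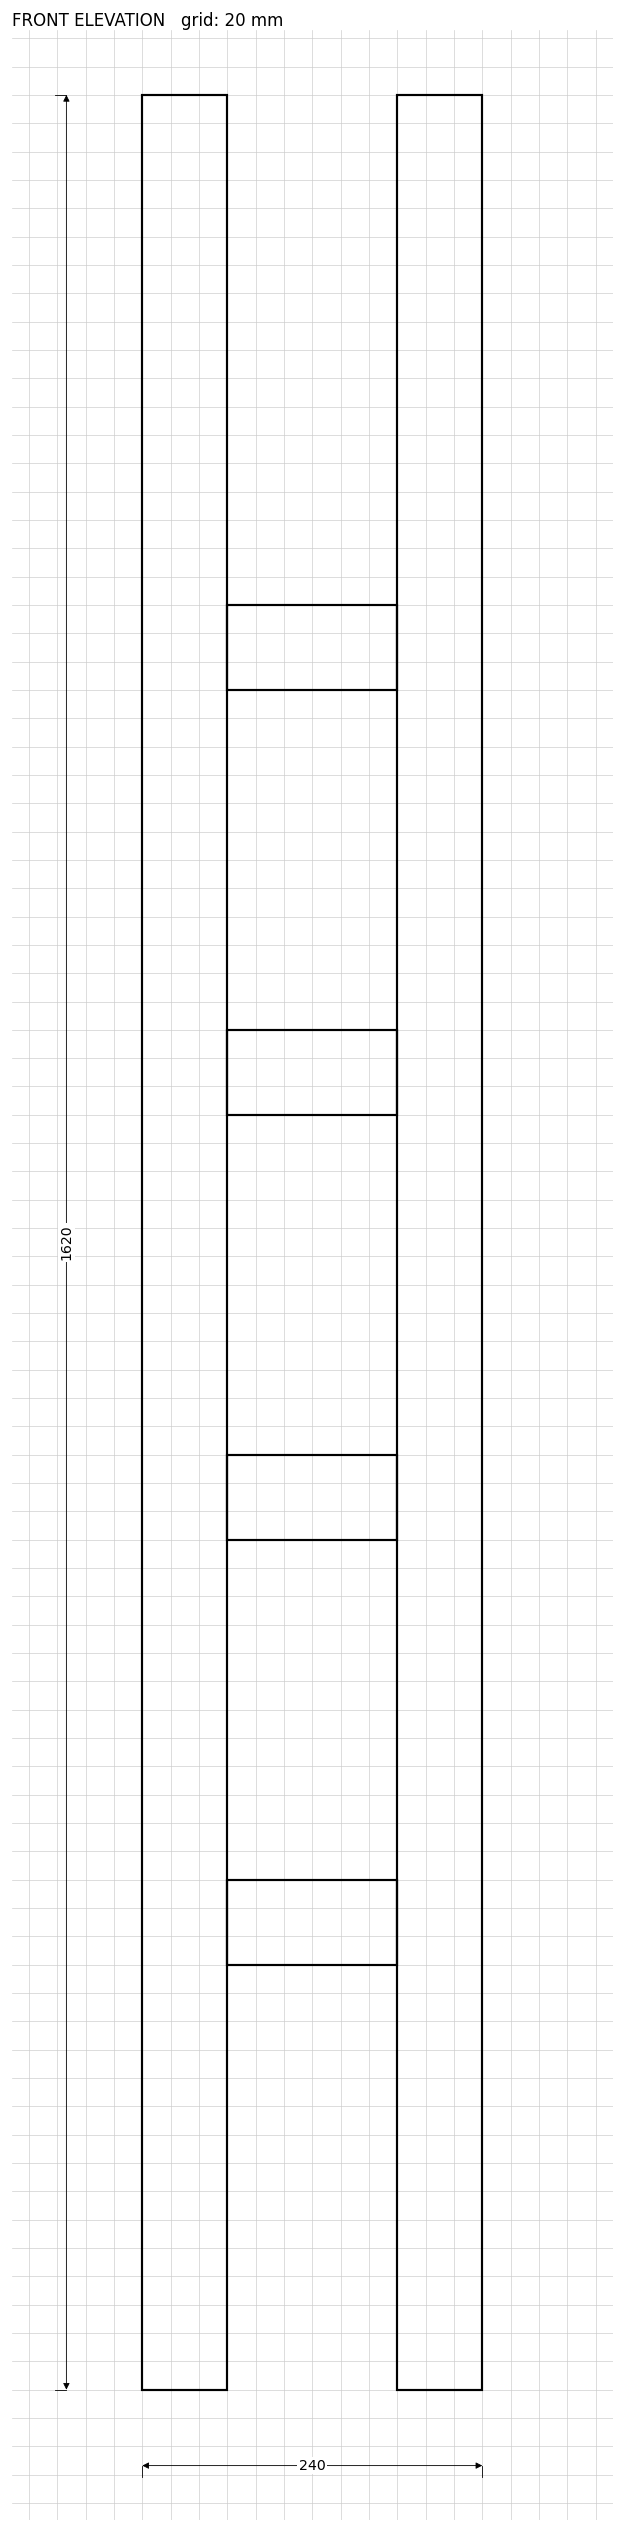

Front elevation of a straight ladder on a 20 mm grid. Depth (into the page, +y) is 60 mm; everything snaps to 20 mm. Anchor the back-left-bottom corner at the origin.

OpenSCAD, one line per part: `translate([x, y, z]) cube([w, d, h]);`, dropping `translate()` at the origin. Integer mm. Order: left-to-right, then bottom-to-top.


cube([60, 60, 1620]);
translate([60, 0, 300]) cube([120, 60, 60]);
translate([60, 0, 600]) cube([120, 60, 60]);
translate([60, 0, 900]) cube([120, 60, 60]);
translate([60, 0, 1200]) cube([120, 60, 60]);
translate([180, 0, 0]) cube([60, 60, 1620]);


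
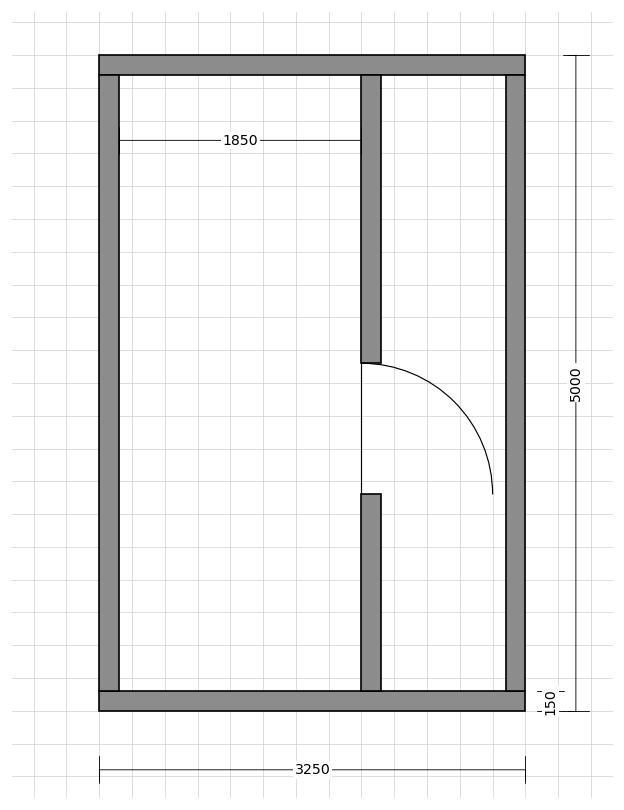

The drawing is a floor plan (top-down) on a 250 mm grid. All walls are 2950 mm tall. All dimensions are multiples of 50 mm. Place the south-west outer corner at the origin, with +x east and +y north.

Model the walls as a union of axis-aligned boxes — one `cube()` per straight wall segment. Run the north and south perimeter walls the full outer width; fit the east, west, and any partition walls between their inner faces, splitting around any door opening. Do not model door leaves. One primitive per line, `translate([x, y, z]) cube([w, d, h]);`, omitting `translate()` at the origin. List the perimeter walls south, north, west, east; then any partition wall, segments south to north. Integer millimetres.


cube([3250, 150, 2950]);
translate([0, 4850, 0]) cube([3250, 150, 2950]);
translate([0, 150, 0]) cube([150, 4700, 2950]);
translate([3100, 150, 0]) cube([150, 4700, 2950]);
translate([2000, 150, 0]) cube([150, 1500, 2950]);
translate([2000, 2650, 0]) cube([150, 2200, 2950]);


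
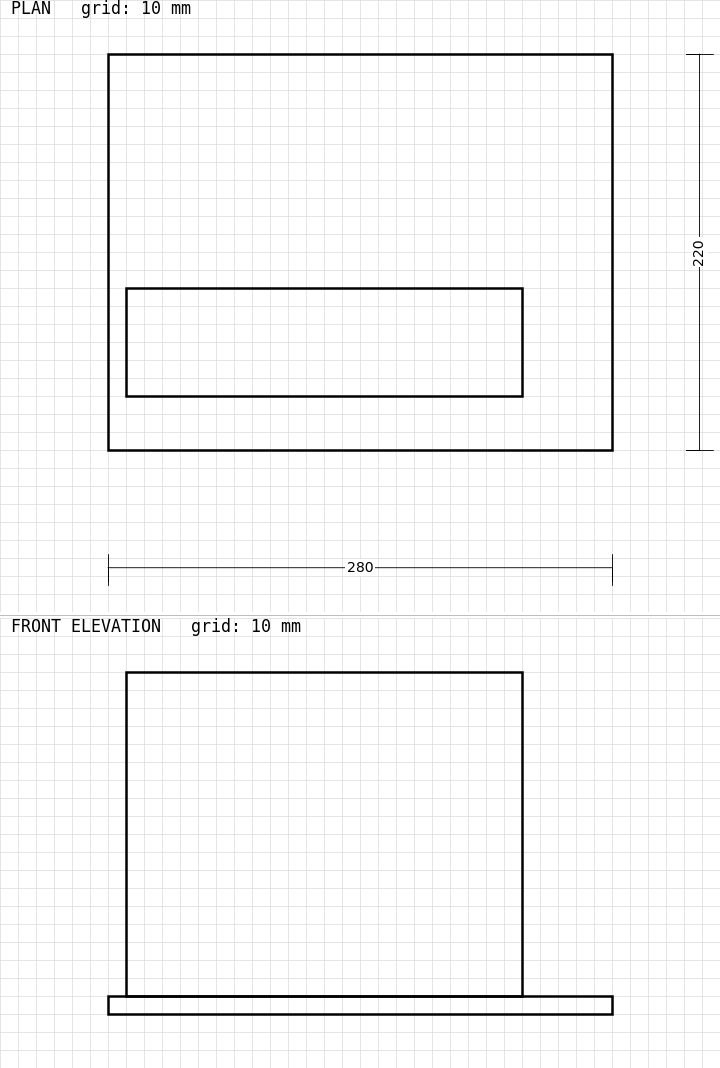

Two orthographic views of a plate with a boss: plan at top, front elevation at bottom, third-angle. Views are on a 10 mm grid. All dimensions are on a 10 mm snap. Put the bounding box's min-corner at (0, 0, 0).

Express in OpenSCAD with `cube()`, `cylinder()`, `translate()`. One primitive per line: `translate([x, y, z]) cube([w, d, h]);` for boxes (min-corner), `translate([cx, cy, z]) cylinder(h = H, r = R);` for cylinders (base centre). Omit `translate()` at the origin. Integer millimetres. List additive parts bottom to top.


cube([280, 220, 10]);
translate([10, 30, 10]) cube([220, 60, 180]);
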